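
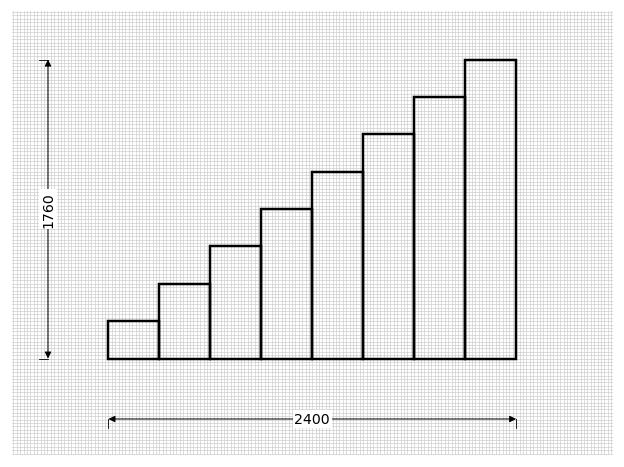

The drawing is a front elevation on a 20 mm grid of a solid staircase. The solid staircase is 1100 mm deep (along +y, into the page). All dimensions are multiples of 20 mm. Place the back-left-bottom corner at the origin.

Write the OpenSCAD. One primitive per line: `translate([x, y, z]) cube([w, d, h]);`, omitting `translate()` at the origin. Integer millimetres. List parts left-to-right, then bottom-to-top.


cube([300, 1100, 220]);
translate([300, 0, 0]) cube([300, 1100, 440]);
translate([600, 0, 0]) cube([300, 1100, 660]);
translate([900, 0, 0]) cube([300, 1100, 880]);
translate([1200, 0, 0]) cube([300, 1100, 1100]);
translate([1500, 0, 0]) cube([300, 1100, 1320]);
translate([1800, 0, 0]) cube([300, 1100, 1540]);
translate([2100, 0, 0]) cube([300, 1100, 1760]);


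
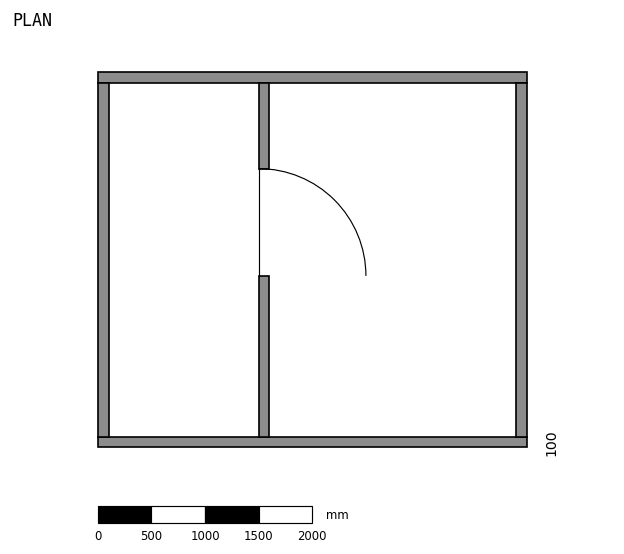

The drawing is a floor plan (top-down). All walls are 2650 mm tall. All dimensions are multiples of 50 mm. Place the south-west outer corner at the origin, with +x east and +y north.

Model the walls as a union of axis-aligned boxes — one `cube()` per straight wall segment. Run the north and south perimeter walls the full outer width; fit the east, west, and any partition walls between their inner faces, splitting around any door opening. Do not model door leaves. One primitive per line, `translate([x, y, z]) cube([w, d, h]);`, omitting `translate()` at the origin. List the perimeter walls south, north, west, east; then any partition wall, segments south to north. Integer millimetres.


cube([4000, 100, 2650]);
translate([0, 3400, 0]) cube([4000, 100, 2650]);
translate([0, 100, 0]) cube([100, 3300, 2650]);
translate([3900, 100, 0]) cube([100, 3300, 2650]);
translate([1500, 100, 0]) cube([100, 1500, 2650]);
translate([1500, 2600, 0]) cube([100, 800, 2650]);


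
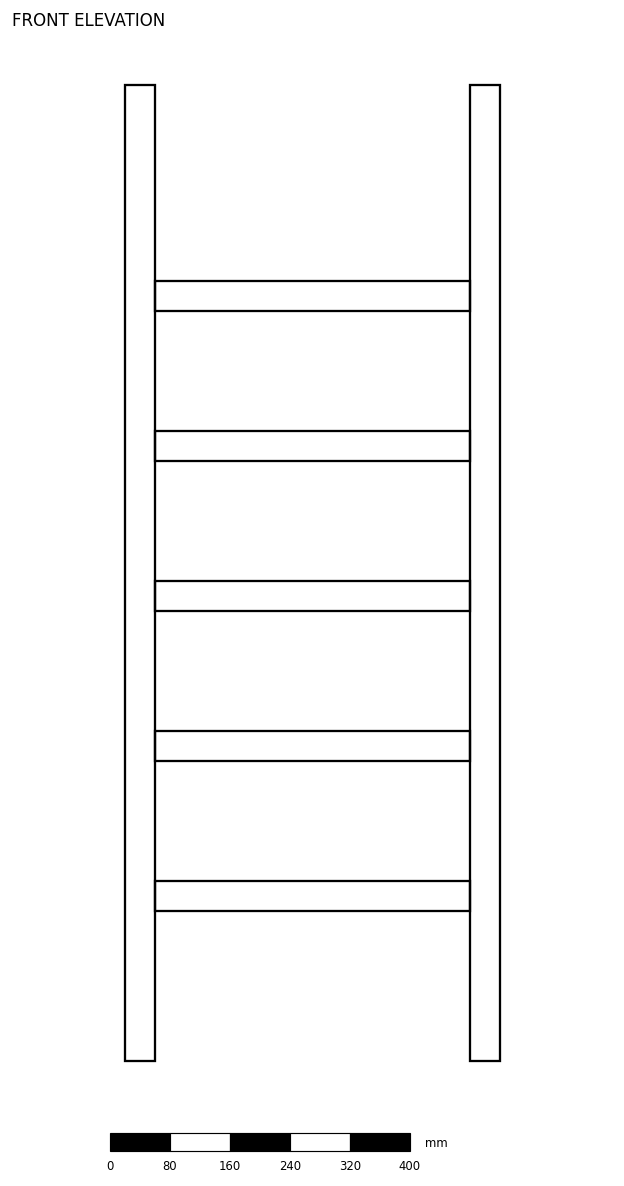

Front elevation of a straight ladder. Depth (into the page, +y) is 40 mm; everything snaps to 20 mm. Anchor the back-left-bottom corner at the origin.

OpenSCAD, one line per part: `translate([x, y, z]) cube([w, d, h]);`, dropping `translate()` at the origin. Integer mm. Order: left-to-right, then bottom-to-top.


cube([40, 40, 1300]);
translate([40, 0, 200]) cube([420, 40, 40]);
translate([40, 0, 400]) cube([420, 40, 40]);
translate([40, 0, 600]) cube([420, 40, 40]);
translate([40, 0, 800]) cube([420, 40, 40]);
translate([40, 0, 1000]) cube([420, 40, 40]);
translate([460, 0, 0]) cube([40, 40, 1300]);


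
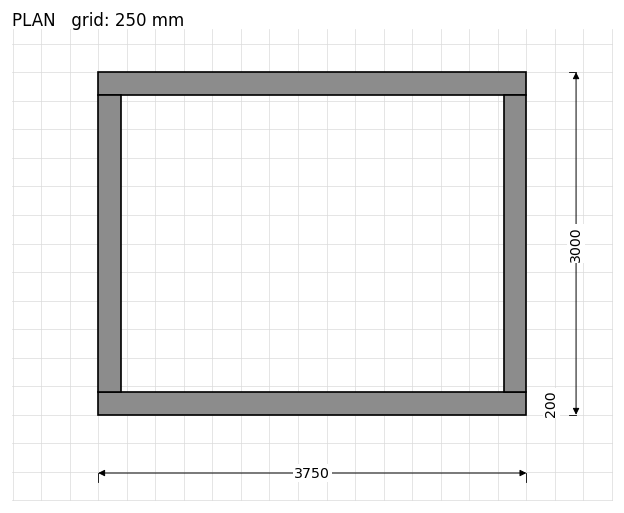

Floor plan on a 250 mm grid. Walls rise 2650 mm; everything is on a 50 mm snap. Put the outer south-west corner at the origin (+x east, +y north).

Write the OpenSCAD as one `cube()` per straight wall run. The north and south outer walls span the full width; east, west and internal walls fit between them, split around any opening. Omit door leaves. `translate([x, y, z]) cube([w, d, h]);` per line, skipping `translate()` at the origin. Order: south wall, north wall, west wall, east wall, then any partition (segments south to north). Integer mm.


cube([3750, 200, 2650]);
translate([0, 2800, 0]) cube([3750, 200, 2650]);
translate([0, 200, 0]) cube([200, 2600, 2650]);
translate([3550, 200, 0]) cube([200, 2600, 2650]);


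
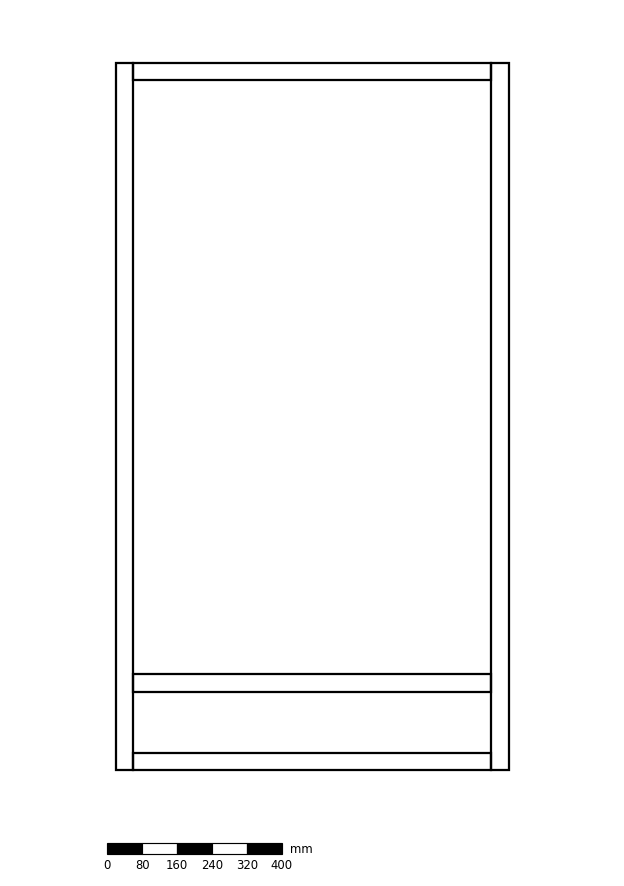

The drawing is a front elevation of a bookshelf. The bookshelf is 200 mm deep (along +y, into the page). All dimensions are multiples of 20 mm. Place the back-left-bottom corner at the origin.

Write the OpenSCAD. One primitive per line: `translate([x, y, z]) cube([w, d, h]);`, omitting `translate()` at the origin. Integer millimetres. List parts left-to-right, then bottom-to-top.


cube([40, 200, 1620]);
translate([40, 0, 0]) cube([820, 200, 40]);
translate([40, 0, 180]) cube([820, 200, 40]);
translate([40, 0, 1580]) cube([820, 200, 40]);
translate([860, 0, 0]) cube([40, 200, 1620]);


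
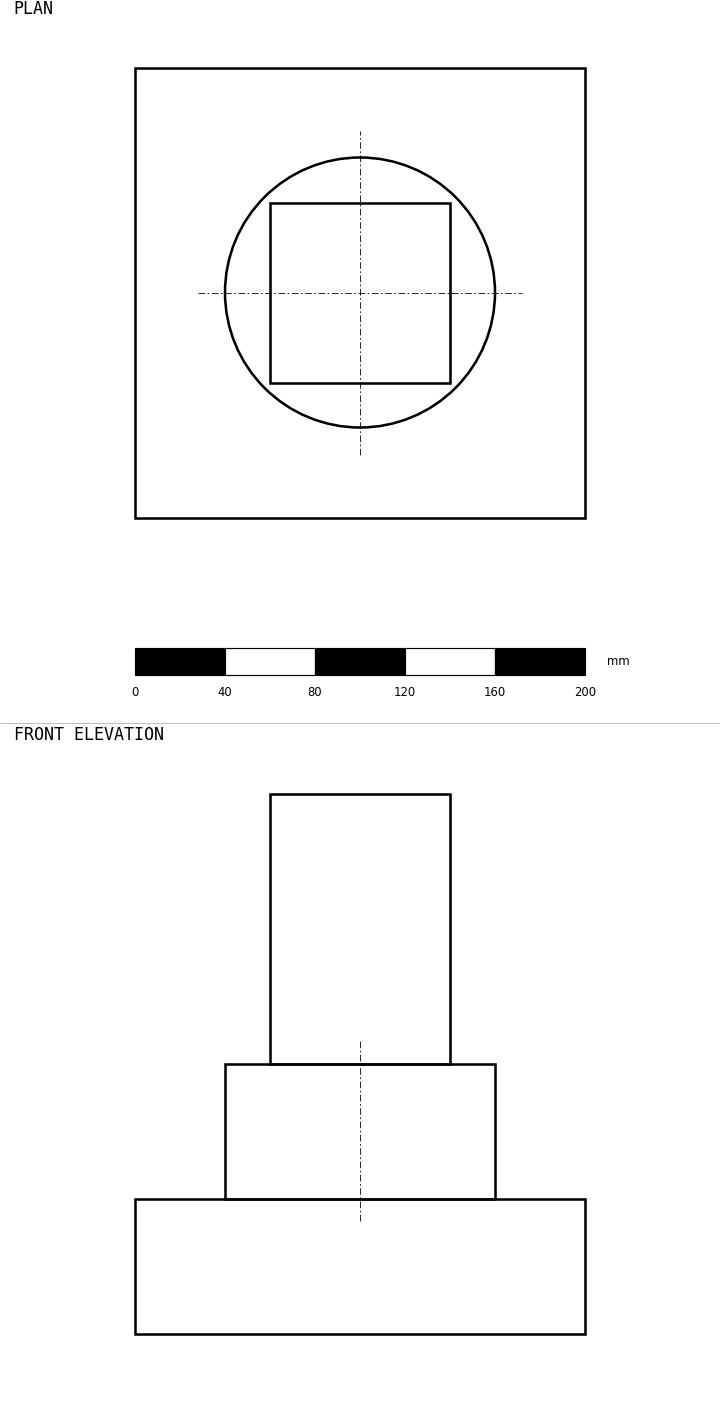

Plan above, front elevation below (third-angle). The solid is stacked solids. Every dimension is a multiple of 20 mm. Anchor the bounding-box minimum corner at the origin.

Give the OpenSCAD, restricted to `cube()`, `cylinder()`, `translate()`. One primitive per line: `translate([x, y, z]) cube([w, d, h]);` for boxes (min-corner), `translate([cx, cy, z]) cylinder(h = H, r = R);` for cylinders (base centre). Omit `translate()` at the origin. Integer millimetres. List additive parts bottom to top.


cube([200, 200, 60]);
translate([100, 100, 60]) cylinder(h = 60, r = 60);
translate([60, 60, 120]) cube([80, 80, 120]);


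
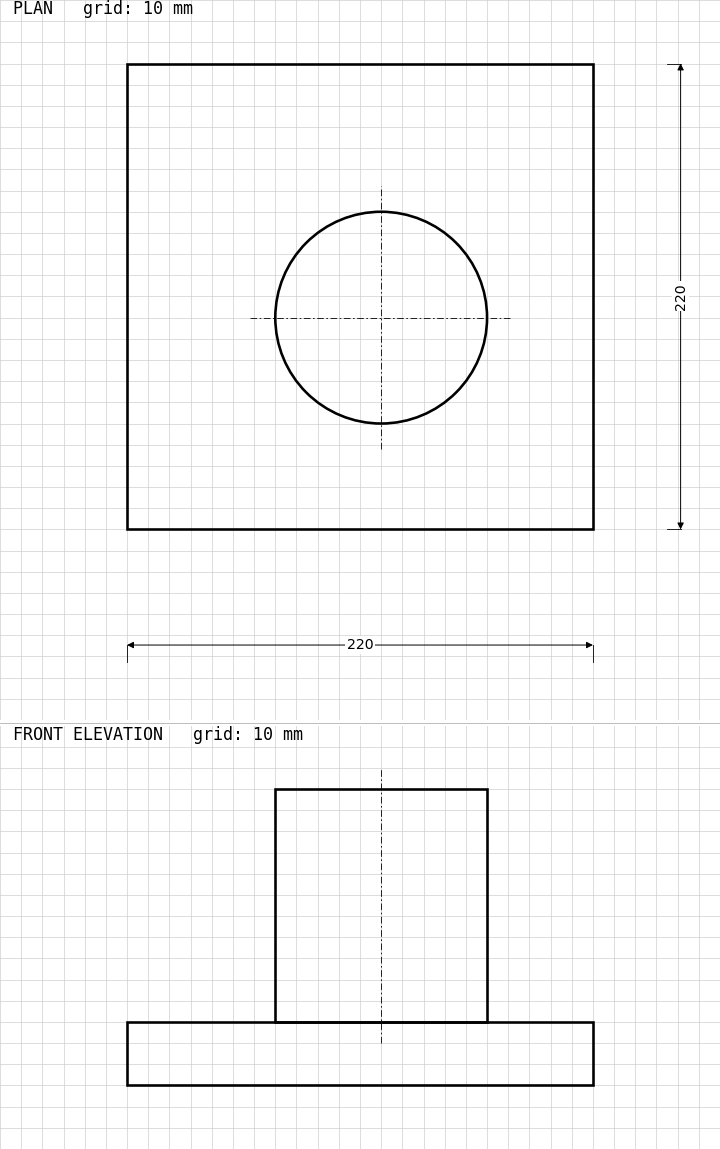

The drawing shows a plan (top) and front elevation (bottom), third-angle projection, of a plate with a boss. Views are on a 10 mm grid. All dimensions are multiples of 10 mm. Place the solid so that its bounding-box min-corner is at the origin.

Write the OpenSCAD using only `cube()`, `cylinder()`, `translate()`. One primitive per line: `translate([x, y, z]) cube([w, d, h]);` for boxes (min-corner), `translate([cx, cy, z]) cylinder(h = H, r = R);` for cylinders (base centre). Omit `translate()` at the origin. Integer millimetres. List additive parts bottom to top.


cube([220, 220, 30]);
translate([120, 100, 30]) cylinder(h = 110, r = 50);


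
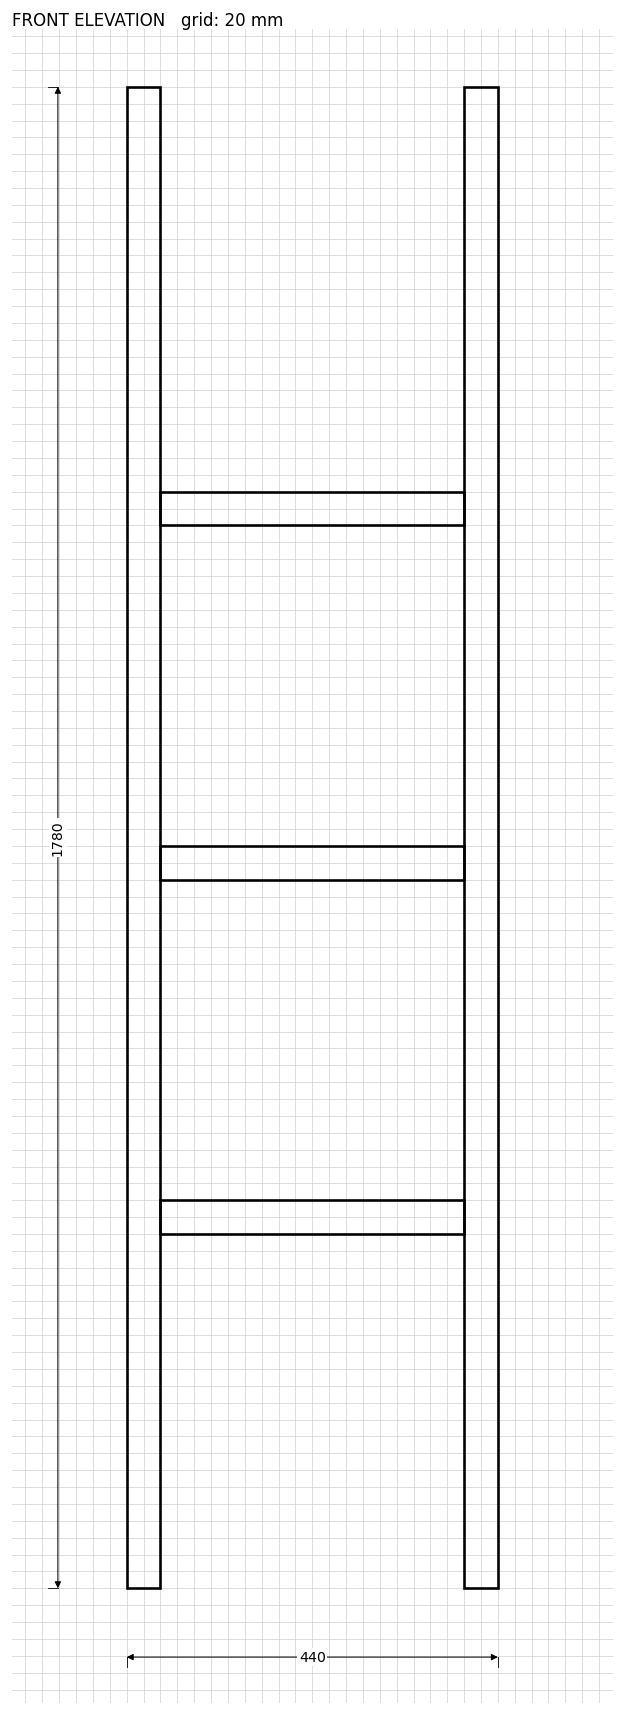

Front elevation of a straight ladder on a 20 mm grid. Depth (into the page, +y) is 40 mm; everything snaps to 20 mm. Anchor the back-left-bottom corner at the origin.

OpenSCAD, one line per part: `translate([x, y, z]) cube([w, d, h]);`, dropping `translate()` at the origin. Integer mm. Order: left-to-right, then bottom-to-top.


cube([40, 40, 1780]);
translate([40, 0, 420]) cube([360, 40, 40]);
translate([40, 0, 840]) cube([360, 40, 40]);
translate([40, 0, 1260]) cube([360, 40, 40]);
translate([400, 0, 0]) cube([40, 40, 1780]);


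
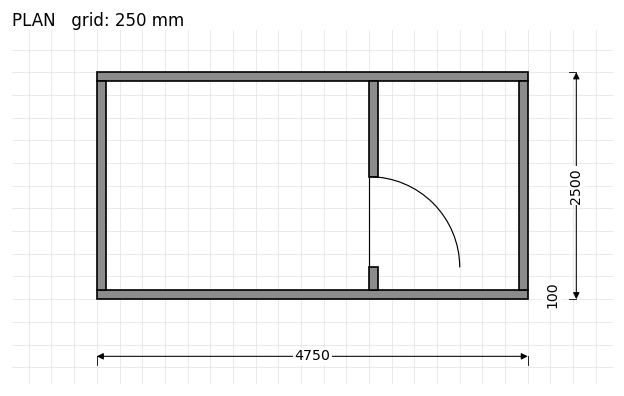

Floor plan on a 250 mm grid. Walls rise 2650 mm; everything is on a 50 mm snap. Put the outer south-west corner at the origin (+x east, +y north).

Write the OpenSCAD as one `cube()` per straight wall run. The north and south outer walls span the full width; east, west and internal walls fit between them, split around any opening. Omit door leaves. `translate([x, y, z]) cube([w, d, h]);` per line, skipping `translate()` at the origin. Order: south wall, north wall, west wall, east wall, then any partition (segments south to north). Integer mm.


cube([4750, 100, 2650]);
translate([0, 2400, 0]) cube([4750, 100, 2650]);
translate([0, 100, 0]) cube([100, 2300, 2650]);
translate([4650, 100, 0]) cube([100, 2300, 2650]);
translate([3000, 100, 0]) cube([100, 250, 2650]);
translate([3000, 1350, 0]) cube([100, 1050, 2650]);


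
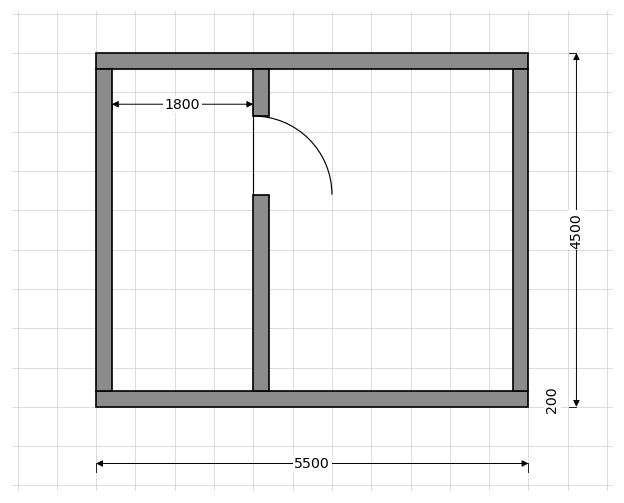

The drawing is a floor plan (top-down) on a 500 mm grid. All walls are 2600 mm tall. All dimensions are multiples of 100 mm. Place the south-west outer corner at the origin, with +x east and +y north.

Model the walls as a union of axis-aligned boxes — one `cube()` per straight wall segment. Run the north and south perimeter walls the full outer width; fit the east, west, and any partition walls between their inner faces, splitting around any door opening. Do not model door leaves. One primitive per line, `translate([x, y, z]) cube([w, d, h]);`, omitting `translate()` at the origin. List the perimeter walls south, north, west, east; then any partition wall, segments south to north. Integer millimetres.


cube([5500, 200, 2600]);
translate([0, 4300, 0]) cube([5500, 200, 2600]);
translate([0, 200, 0]) cube([200, 4100, 2600]);
translate([5300, 200, 0]) cube([200, 4100, 2600]);
translate([2000, 200, 0]) cube([200, 2500, 2600]);
translate([2000, 3700, 0]) cube([200, 600, 2600]);


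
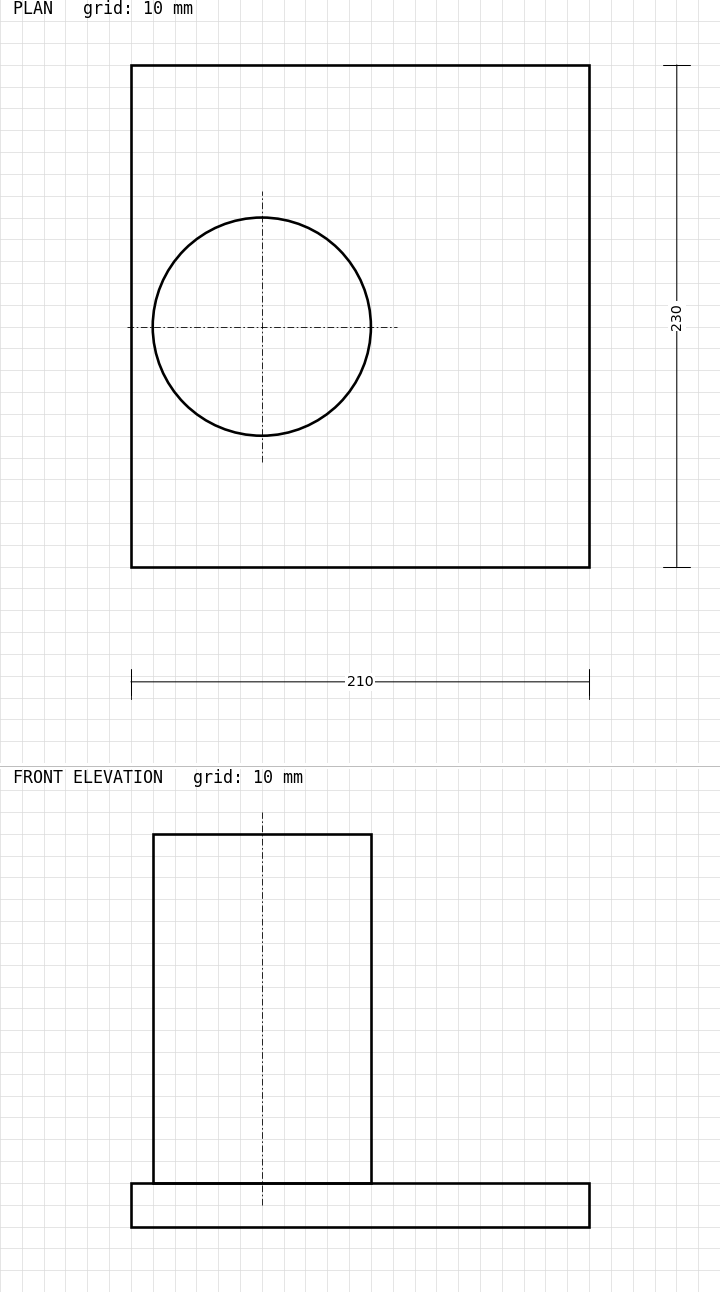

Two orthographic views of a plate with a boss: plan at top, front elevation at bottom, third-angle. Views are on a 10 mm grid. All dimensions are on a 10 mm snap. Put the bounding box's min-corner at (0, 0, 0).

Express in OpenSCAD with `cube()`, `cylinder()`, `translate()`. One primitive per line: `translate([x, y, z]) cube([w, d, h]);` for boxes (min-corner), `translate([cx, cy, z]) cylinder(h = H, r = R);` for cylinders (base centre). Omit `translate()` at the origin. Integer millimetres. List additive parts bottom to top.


cube([210, 230, 20]);
translate([60, 110, 20]) cylinder(h = 160, r = 50);


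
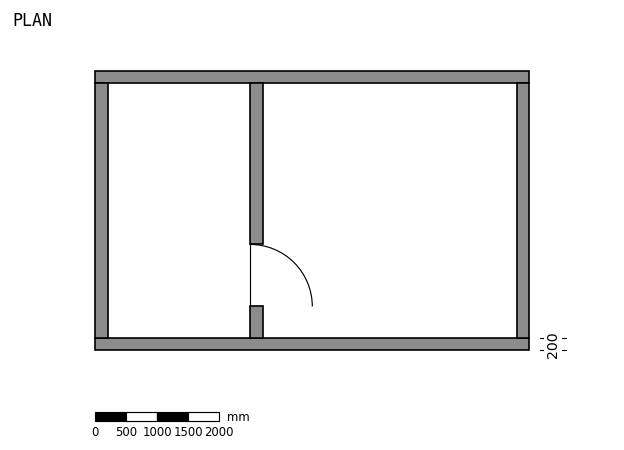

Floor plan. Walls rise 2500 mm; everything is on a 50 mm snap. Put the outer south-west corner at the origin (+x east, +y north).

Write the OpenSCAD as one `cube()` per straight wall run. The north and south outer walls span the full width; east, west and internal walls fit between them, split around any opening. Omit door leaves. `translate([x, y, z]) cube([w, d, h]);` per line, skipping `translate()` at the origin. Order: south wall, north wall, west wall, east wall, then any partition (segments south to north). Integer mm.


cube([7000, 200, 2500]);
translate([0, 4300, 0]) cube([7000, 200, 2500]);
translate([0, 200, 0]) cube([200, 4100, 2500]);
translate([6800, 200, 0]) cube([200, 4100, 2500]);
translate([2500, 200, 0]) cube([200, 500, 2500]);
translate([2500, 1700, 0]) cube([200, 2600, 2500]);


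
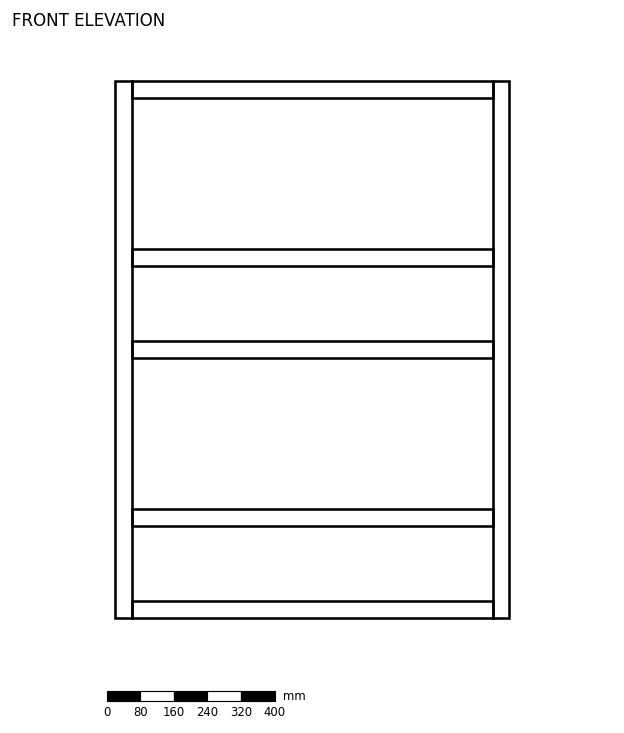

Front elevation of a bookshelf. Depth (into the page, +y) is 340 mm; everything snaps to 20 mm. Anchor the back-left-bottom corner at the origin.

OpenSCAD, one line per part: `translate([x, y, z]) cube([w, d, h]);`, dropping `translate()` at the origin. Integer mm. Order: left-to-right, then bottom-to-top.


cube([40, 340, 1280]);
translate([40, 0, 0]) cube([860, 340, 40]);
translate([40, 0, 220]) cube([860, 340, 40]);
translate([40, 0, 620]) cube([860, 340, 40]);
translate([40, 0, 840]) cube([860, 340, 40]);
translate([40, 0, 1240]) cube([860, 340, 40]);
translate([900, 0, 0]) cube([40, 340, 1280]);


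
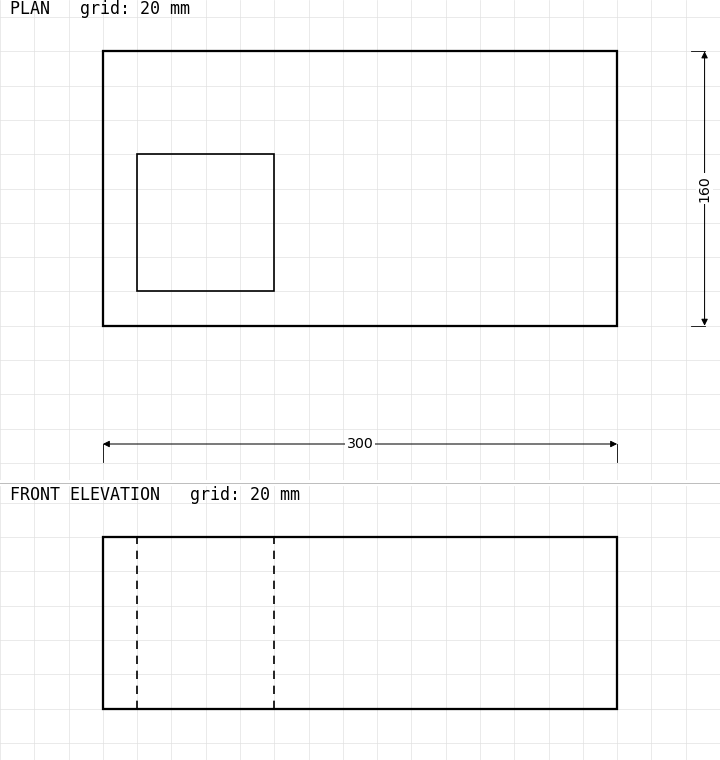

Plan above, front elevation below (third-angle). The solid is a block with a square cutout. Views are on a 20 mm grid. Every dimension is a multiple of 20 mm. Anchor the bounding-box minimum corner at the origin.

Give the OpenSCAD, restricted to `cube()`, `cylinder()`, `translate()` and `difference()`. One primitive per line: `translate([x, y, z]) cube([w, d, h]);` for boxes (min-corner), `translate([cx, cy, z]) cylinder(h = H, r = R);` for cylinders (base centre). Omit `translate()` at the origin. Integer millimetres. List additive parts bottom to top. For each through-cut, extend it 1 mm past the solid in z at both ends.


difference() {
  cube([300, 160, 100]);
  translate([20, 20, -1]) cube([80, 80, 102]);
}


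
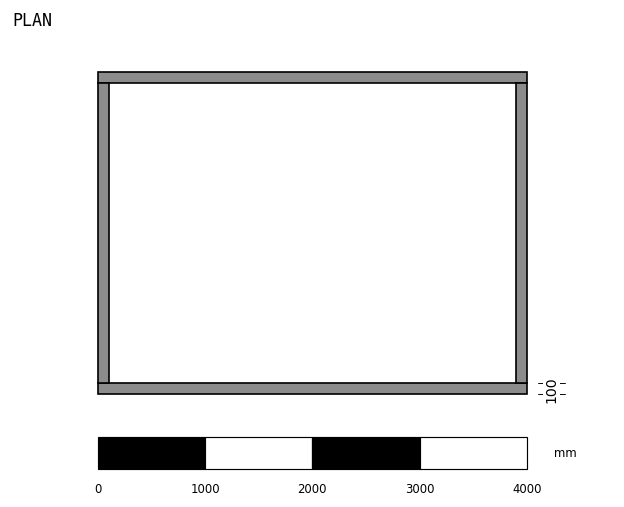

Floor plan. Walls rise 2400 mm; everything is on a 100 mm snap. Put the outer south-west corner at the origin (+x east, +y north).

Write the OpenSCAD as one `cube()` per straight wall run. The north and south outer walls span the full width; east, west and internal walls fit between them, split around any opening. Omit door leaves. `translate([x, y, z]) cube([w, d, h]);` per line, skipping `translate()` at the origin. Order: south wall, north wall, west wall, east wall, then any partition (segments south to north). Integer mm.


cube([4000, 100, 2400]);
translate([0, 2900, 0]) cube([4000, 100, 2400]);
translate([0, 100, 0]) cube([100, 2800, 2400]);
translate([3900, 100, 0]) cube([100, 2800, 2400]);


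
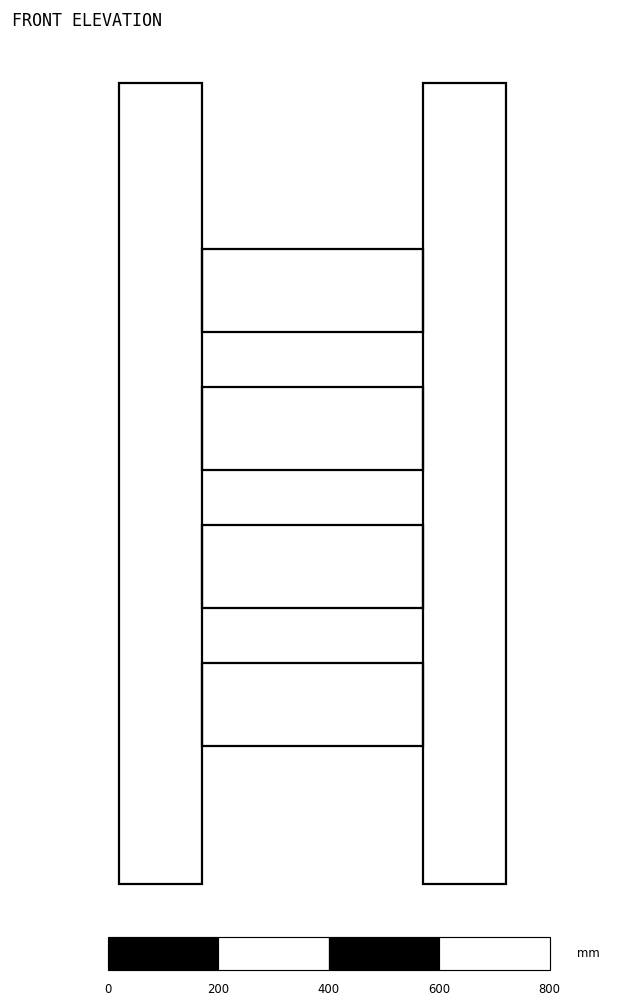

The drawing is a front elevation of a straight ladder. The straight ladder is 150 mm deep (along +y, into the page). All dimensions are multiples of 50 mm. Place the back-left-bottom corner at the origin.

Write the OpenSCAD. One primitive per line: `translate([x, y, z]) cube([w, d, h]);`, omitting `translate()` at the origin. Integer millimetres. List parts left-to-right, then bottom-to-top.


cube([150, 150, 1450]);
translate([150, 0, 250]) cube([400, 150, 150]);
translate([150, 0, 500]) cube([400, 150, 150]);
translate([150, 0, 750]) cube([400, 150, 150]);
translate([150, 0, 1000]) cube([400, 150, 150]);
translate([550, 0, 0]) cube([150, 150, 1450]);


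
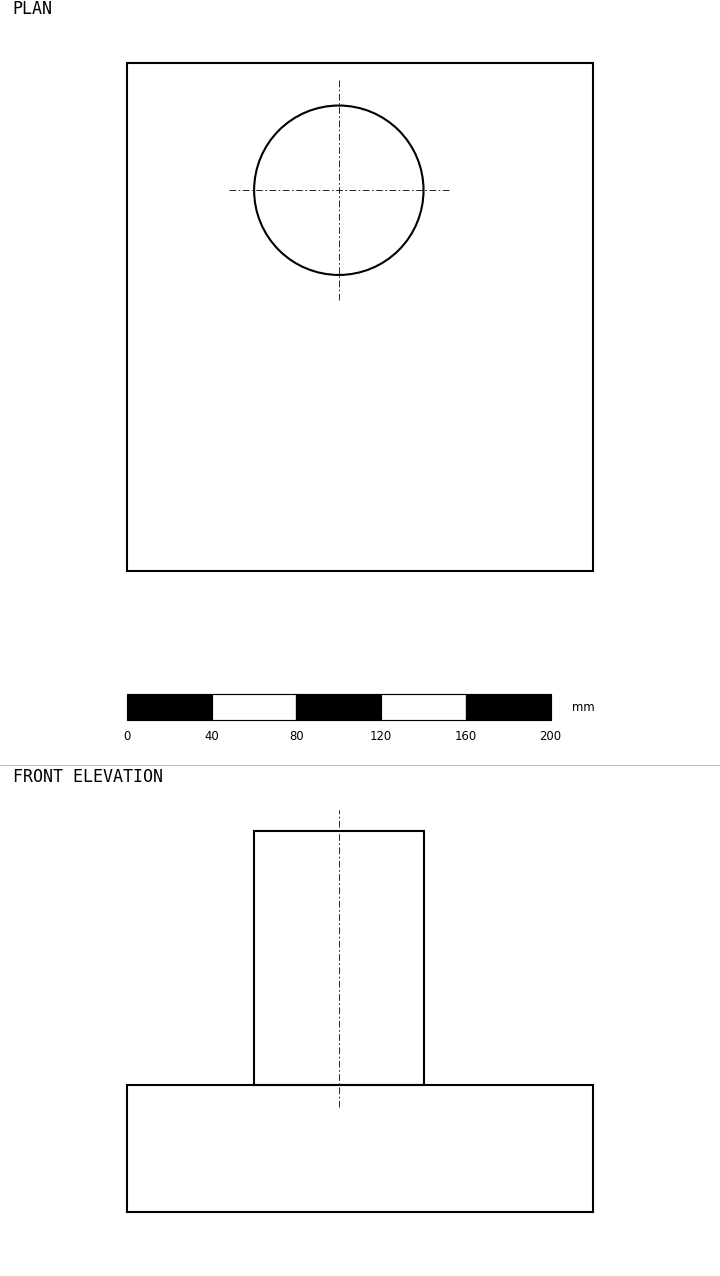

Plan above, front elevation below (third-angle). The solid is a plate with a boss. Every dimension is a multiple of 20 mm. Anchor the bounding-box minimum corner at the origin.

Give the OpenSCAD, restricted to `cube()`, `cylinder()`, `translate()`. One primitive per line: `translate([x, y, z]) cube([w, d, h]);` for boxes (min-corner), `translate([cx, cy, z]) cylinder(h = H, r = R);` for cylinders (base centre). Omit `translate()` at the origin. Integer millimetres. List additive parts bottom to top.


cube([220, 240, 60]);
translate([100, 180, 60]) cylinder(h = 120, r = 40);


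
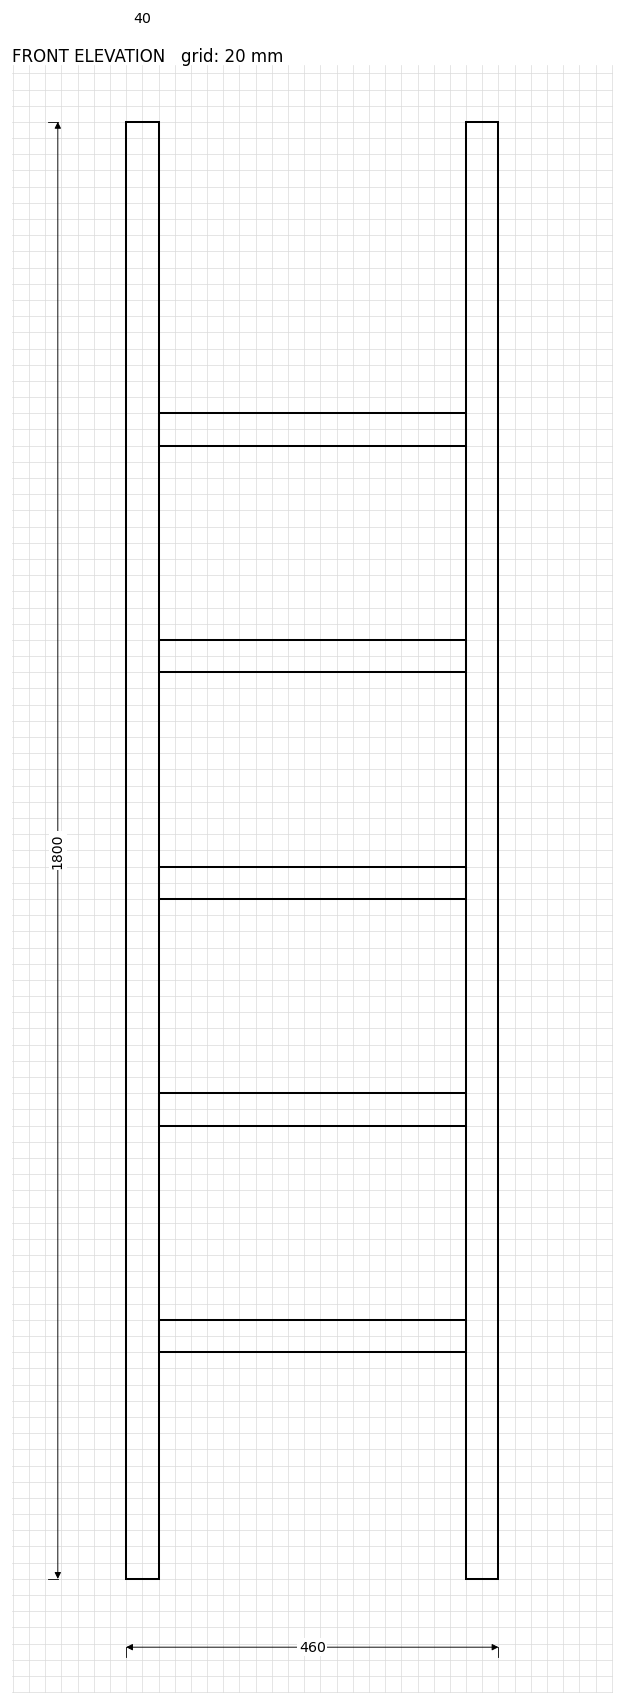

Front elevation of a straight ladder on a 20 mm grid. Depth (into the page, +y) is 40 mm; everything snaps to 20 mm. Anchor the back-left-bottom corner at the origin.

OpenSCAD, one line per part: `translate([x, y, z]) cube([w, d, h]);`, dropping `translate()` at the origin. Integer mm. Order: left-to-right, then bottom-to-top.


cube([40, 40, 1800]);
translate([40, 0, 280]) cube([380, 40, 40]);
translate([40, 0, 560]) cube([380, 40, 40]);
translate([40, 0, 840]) cube([380, 40, 40]);
translate([40, 0, 1120]) cube([380, 40, 40]);
translate([40, 0, 1400]) cube([380, 40, 40]);
translate([420, 0, 0]) cube([40, 40, 1800]);


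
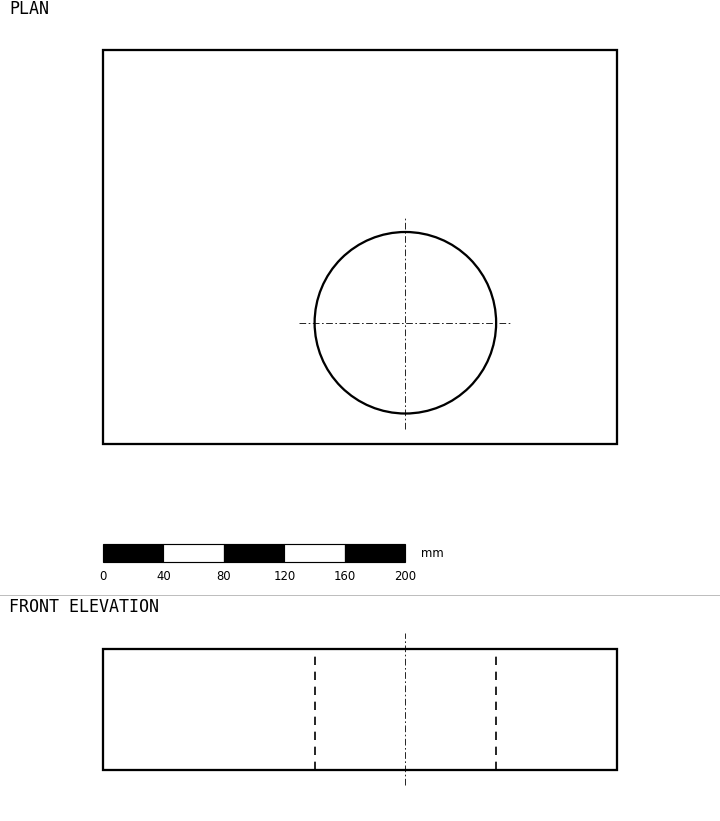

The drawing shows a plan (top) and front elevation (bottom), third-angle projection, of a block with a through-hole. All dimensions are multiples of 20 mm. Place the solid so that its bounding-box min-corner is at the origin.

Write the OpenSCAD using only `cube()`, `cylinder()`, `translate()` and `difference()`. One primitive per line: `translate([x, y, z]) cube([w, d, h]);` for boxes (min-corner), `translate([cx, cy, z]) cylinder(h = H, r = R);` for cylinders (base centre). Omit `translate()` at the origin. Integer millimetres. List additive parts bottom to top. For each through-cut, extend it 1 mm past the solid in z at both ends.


difference() {
  cube([340, 260, 80]);
  translate([200, 80, -1]) cylinder(h = 82, r = 60);
}


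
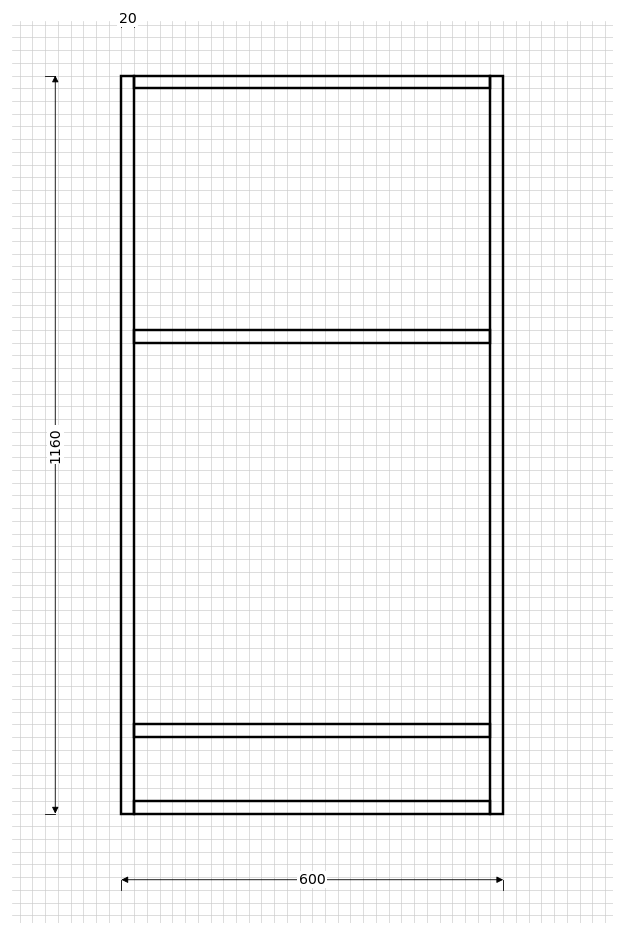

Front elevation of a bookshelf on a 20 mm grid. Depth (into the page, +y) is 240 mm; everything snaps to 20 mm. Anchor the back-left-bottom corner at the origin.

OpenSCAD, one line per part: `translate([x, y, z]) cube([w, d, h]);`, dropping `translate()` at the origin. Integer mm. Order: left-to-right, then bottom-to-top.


cube([20, 240, 1160]);
translate([20, 0, 0]) cube([560, 240, 20]);
translate([20, 0, 120]) cube([560, 240, 20]);
translate([20, 0, 740]) cube([560, 240, 20]);
translate([20, 0, 1140]) cube([560, 240, 20]);
translate([580, 0, 0]) cube([20, 240, 1160]);


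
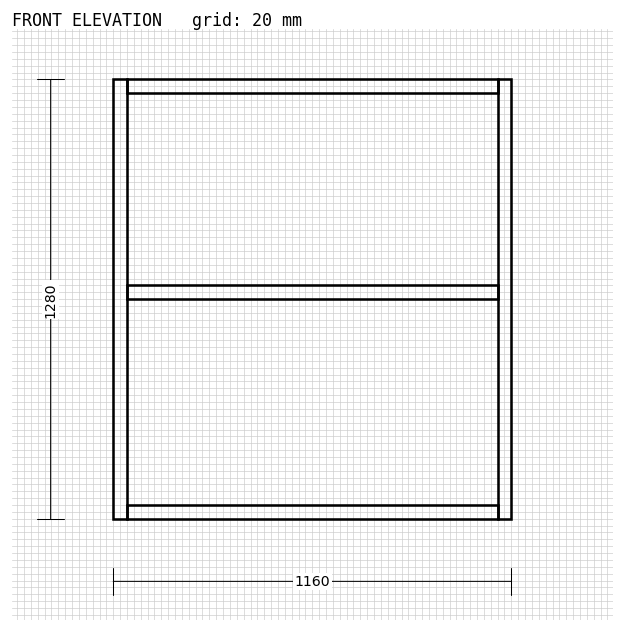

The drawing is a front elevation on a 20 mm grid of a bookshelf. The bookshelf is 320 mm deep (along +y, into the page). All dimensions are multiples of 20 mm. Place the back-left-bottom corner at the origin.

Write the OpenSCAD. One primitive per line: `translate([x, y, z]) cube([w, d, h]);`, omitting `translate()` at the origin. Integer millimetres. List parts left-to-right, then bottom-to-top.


cube([40, 320, 1280]);
translate([40, 0, 0]) cube([1080, 320, 40]);
translate([40, 0, 640]) cube([1080, 320, 40]);
translate([40, 0, 1240]) cube([1080, 320, 40]);
translate([1120, 0, 0]) cube([40, 320, 1280]);


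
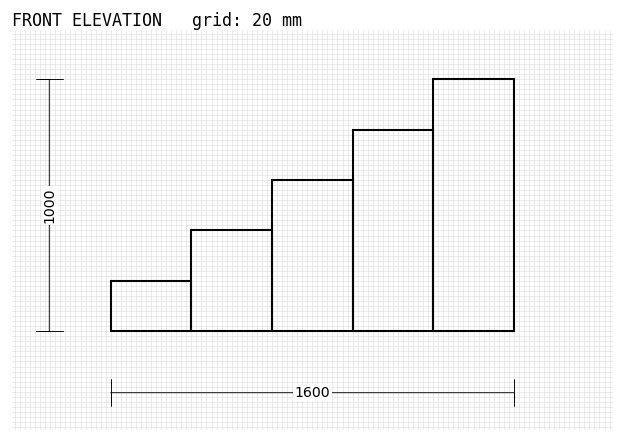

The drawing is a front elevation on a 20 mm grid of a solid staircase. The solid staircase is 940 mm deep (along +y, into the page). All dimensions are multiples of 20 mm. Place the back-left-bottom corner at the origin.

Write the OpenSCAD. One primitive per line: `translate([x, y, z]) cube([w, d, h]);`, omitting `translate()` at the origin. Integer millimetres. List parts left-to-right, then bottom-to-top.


cube([320, 940, 200]);
translate([320, 0, 0]) cube([320, 940, 400]);
translate([640, 0, 0]) cube([320, 940, 600]);
translate([960, 0, 0]) cube([320, 940, 800]);
translate([1280, 0, 0]) cube([320, 940, 1000]);


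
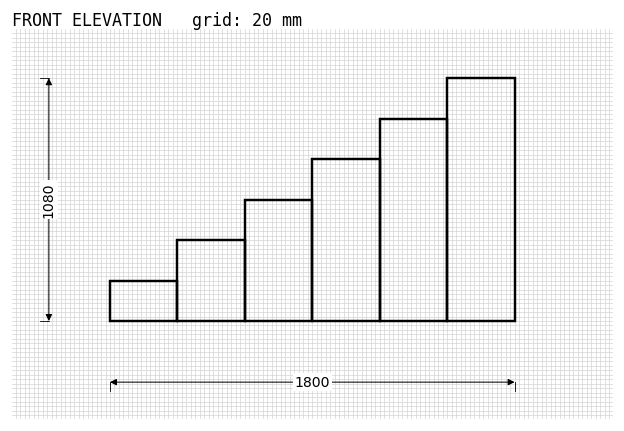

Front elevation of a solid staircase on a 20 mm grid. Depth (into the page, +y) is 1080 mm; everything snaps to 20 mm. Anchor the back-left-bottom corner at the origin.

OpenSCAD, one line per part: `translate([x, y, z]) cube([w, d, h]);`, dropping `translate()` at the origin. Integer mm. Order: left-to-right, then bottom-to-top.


cube([300, 1080, 180]);
translate([300, 0, 0]) cube([300, 1080, 360]);
translate([600, 0, 0]) cube([300, 1080, 540]);
translate([900, 0, 0]) cube([300, 1080, 720]);
translate([1200, 0, 0]) cube([300, 1080, 900]);
translate([1500, 0, 0]) cube([300, 1080, 1080]);


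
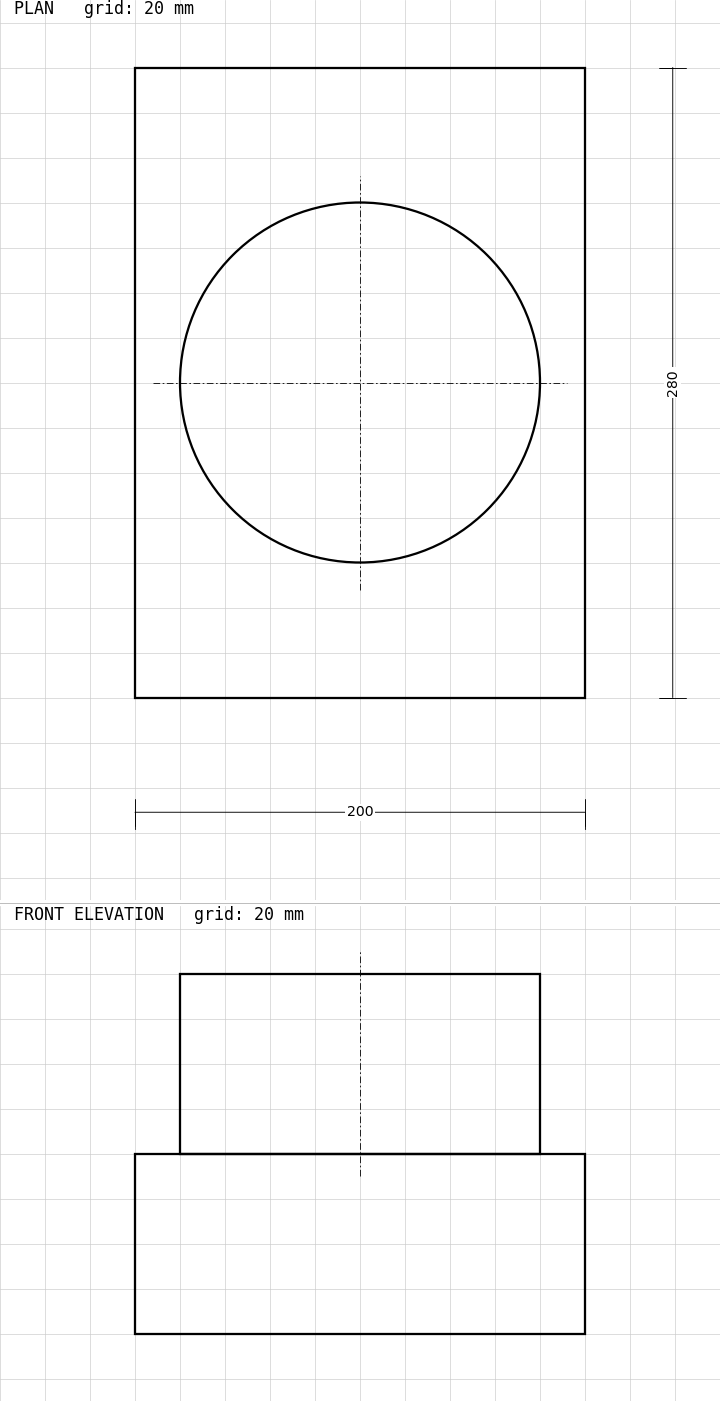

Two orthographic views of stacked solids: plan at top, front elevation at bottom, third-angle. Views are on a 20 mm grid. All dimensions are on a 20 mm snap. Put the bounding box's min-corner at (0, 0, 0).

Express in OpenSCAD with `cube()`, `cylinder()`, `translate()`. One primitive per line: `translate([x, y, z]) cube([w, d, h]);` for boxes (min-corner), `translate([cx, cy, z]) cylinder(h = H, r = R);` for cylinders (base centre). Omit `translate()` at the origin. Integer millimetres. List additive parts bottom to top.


cube([200, 280, 80]);
translate([100, 140, 80]) cylinder(h = 80, r = 80);


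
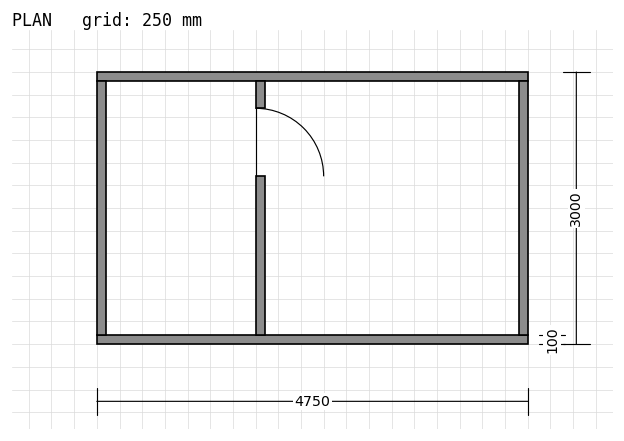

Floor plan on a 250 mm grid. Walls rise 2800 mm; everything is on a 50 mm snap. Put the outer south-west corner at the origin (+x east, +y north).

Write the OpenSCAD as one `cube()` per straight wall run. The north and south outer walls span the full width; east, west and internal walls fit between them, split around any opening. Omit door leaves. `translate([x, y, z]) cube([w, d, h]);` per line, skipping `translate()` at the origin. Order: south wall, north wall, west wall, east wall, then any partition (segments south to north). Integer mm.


cube([4750, 100, 2800]);
translate([0, 2900, 0]) cube([4750, 100, 2800]);
translate([0, 100, 0]) cube([100, 2800, 2800]);
translate([4650, 100, 0]) cube([100, 2800, 2800]);
translate([1750, 100, 0]) cube([100, 1750, 2800]);
translate([1750, 2600, 0]) cube([100, 300, 2800]);


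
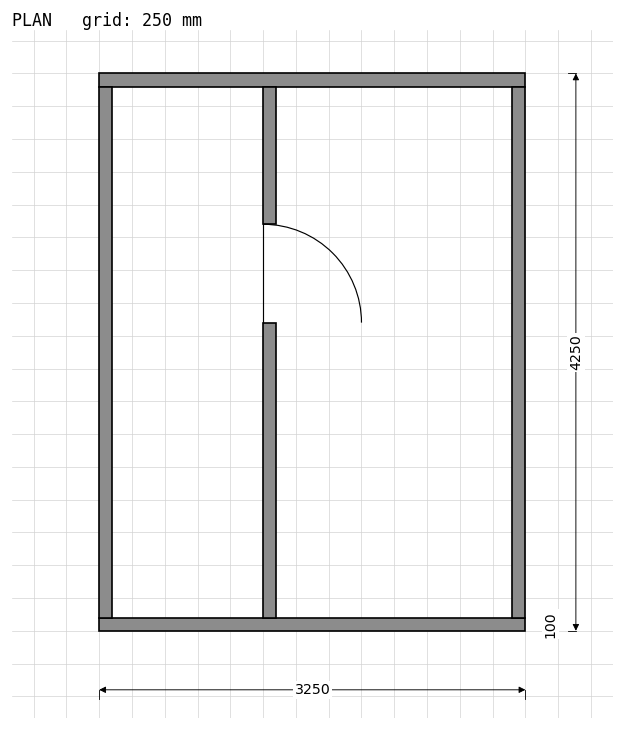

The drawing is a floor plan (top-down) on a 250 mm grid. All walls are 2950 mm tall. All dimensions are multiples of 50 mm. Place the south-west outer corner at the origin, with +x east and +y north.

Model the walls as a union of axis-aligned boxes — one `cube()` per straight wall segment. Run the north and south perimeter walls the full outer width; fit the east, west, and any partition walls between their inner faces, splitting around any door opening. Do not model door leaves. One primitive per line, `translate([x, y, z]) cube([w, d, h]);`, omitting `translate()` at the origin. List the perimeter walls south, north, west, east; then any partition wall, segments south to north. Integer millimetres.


cube([3250, 100, 2950]);
translate([0, 4150, 0]) cube([3250, 100, 2950]);
translate([0, 100, 0]) cube([100, 4050, 2950]);
translate([3150, 100, 0]) cube([100, 4050, 2950]);
translate([1250, 100, 0]) cube([100, 2250, 2950]);
translate([1250, 3100, 0]) cube([100, 1050, 2950]);


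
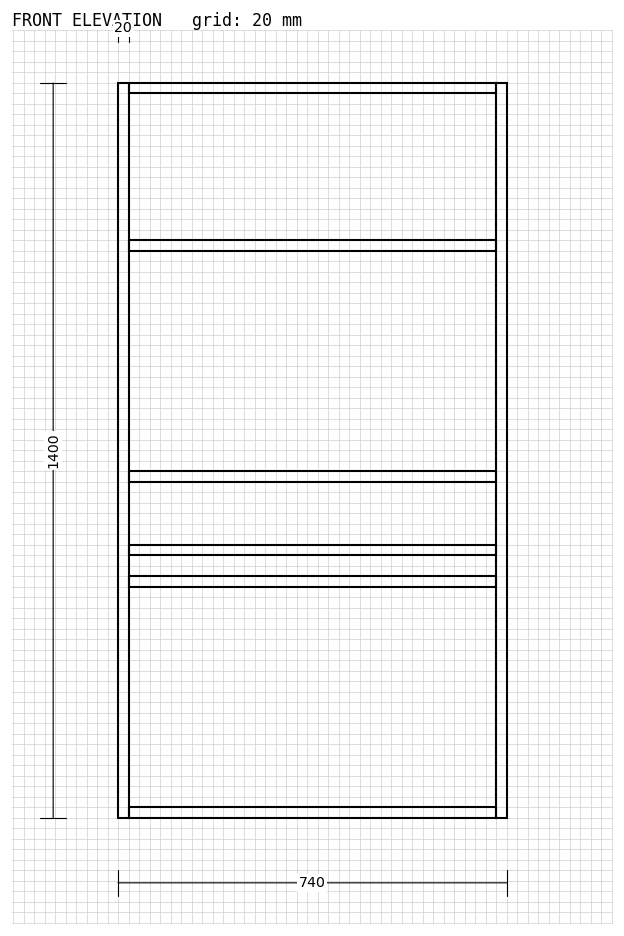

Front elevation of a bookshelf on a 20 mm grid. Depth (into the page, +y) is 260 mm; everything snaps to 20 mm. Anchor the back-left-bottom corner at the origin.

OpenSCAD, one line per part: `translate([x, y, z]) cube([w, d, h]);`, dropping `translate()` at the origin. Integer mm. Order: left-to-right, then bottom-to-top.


cube([20, 260, 1400]);
translate([20, 0, 0]) cube([700, 260, 20]);
translate([20, 0, 440]) cube([700, 260, 20]);
translate([20, 0, 500]) cube([700, 260, 20]);
translate([20, 0, 640]) cube([700, 260, 20]);
translate([20, 0, 1080]) cube([700, 260, 20]);
translate([20, 0, 1380]) cube([700, 260, 20]);
translate([720, 0, 0]) cube([20, 260, 1400]);


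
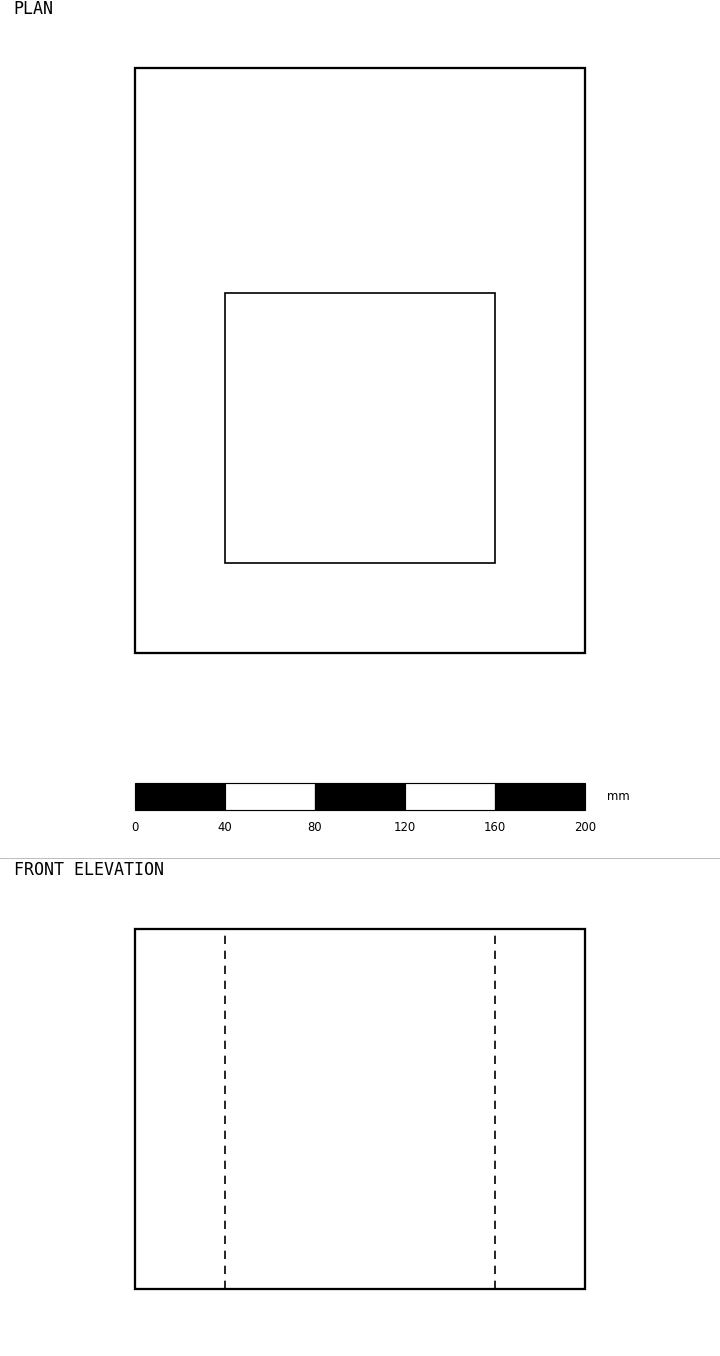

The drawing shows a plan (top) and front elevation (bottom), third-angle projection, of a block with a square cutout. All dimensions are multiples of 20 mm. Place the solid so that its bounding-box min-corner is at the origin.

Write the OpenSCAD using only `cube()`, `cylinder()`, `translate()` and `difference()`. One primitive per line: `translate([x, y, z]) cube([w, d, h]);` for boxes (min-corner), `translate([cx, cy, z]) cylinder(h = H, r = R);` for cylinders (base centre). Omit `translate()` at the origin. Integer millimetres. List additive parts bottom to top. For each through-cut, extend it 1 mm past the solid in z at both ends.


difference() {
  cube([200, 260, 160]);
  translate([40, 40, -1]) cube([120, 120, 162]);
}


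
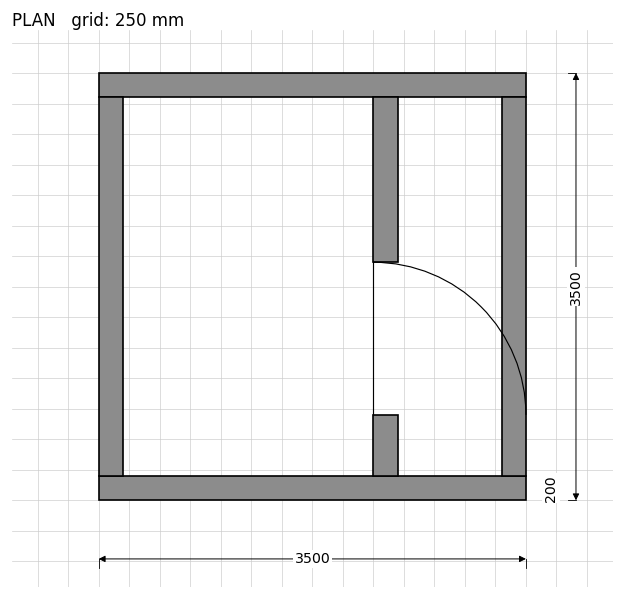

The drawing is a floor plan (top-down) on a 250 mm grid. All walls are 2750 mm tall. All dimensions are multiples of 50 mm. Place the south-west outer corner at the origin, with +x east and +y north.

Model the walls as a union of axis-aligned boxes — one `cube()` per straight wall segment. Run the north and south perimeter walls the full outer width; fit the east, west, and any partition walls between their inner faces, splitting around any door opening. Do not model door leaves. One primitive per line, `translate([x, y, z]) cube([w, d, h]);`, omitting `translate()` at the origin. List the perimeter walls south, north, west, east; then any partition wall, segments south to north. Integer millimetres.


cube([3500, 200, 2750]);
translate([0, 3300, 0]) cube([3500, 200, 2750]);
translate([0, 200, 0]) cube([200, 3100, 2750]);
translate([3300, 200, 0]) cube([200, 3100, 2750]);
translate([2250, 200, 0]) cube([200, 500, 2750]);
translate([2250, 1950, 0]) cube([200, 1350, 2750]);


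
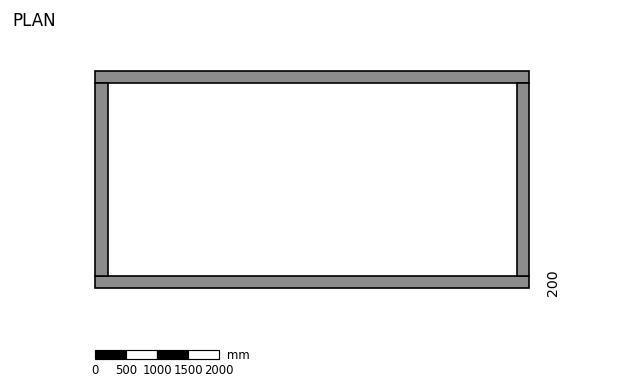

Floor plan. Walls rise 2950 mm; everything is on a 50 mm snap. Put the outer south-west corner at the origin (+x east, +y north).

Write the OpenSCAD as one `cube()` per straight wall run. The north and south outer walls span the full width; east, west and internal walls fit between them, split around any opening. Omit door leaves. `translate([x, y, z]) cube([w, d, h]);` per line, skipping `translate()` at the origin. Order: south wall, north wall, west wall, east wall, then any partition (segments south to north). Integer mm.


cube([7000, 200, 2950]);
translate([0, 3300, 0]) cube([7000, 200, 2950]);
translate([0, 200, 0]) cube([200, 3100, 2950]);
translate([6800, 200, 0]) cube([200, 3100, 2950]);


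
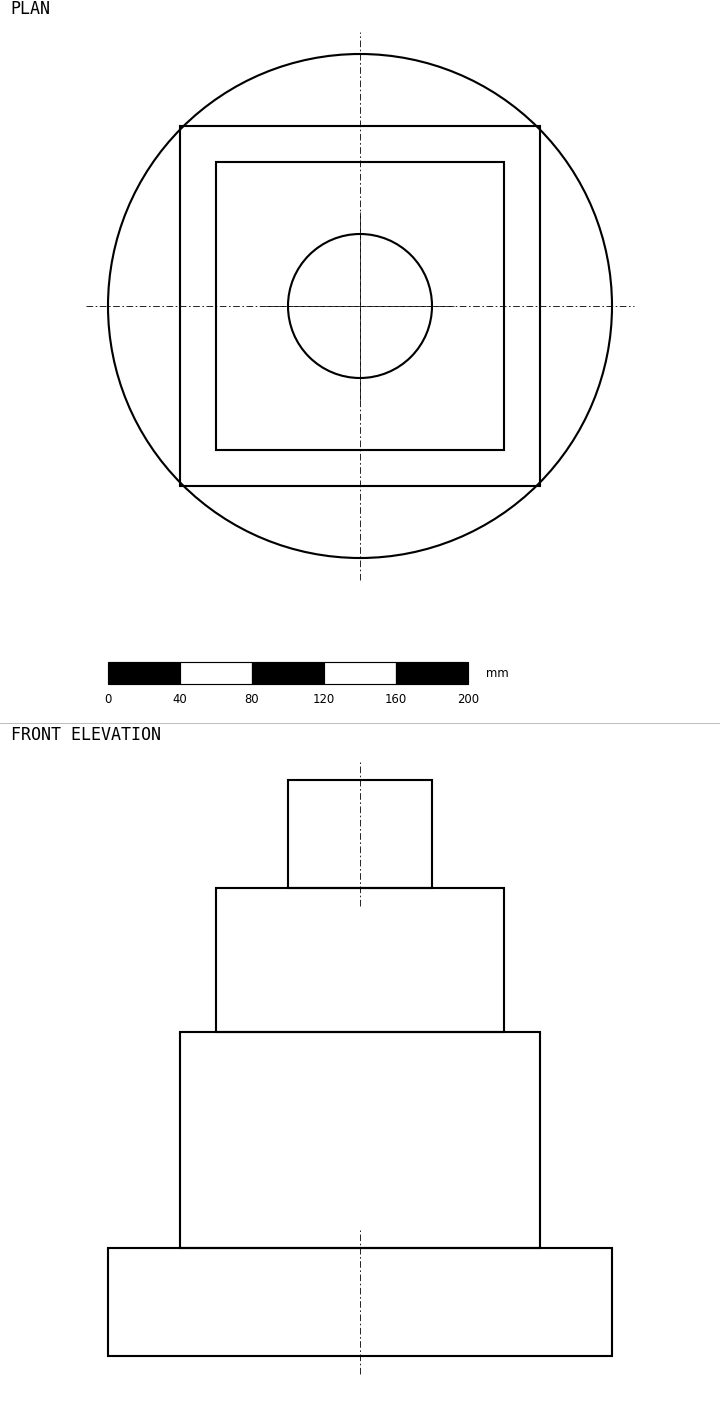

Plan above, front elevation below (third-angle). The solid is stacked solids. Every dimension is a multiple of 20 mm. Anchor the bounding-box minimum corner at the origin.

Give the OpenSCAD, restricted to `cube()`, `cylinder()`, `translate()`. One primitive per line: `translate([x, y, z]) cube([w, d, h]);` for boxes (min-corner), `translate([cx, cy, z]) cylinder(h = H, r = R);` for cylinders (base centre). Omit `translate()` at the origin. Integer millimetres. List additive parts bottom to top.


translate([140, 140, 0]) cylinder(h = 60, r = 140);
translate([40, 40, 60]) cube([200, 200, 120]);
translate([60, 60, 180]) cube([160, 160, 80]);
translate([140, 140, 260]) cylinder(h = 60, r = 40);


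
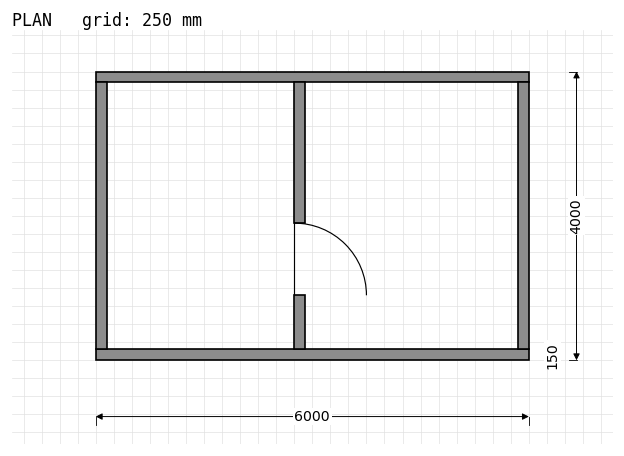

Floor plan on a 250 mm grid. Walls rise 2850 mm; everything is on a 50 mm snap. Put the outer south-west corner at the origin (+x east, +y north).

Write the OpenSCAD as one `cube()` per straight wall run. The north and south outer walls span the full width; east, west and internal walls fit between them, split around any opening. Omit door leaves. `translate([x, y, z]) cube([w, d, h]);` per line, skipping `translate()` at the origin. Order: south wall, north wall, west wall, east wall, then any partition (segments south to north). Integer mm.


cube([6000, 150, 2850]);
translate([0, 3850, 0]) cube([6000, 150, 2850]);
translate([0, 150, 0]) cube([150, 3700, 2850]);
translate([5850, 150, 0]) cube([150, 3700, 2850]);
translate([2750, 150, 0]) cube([150, 750, 2850]);
translate([2750, 1900, 0]) cube([150, 1950, 2850]);


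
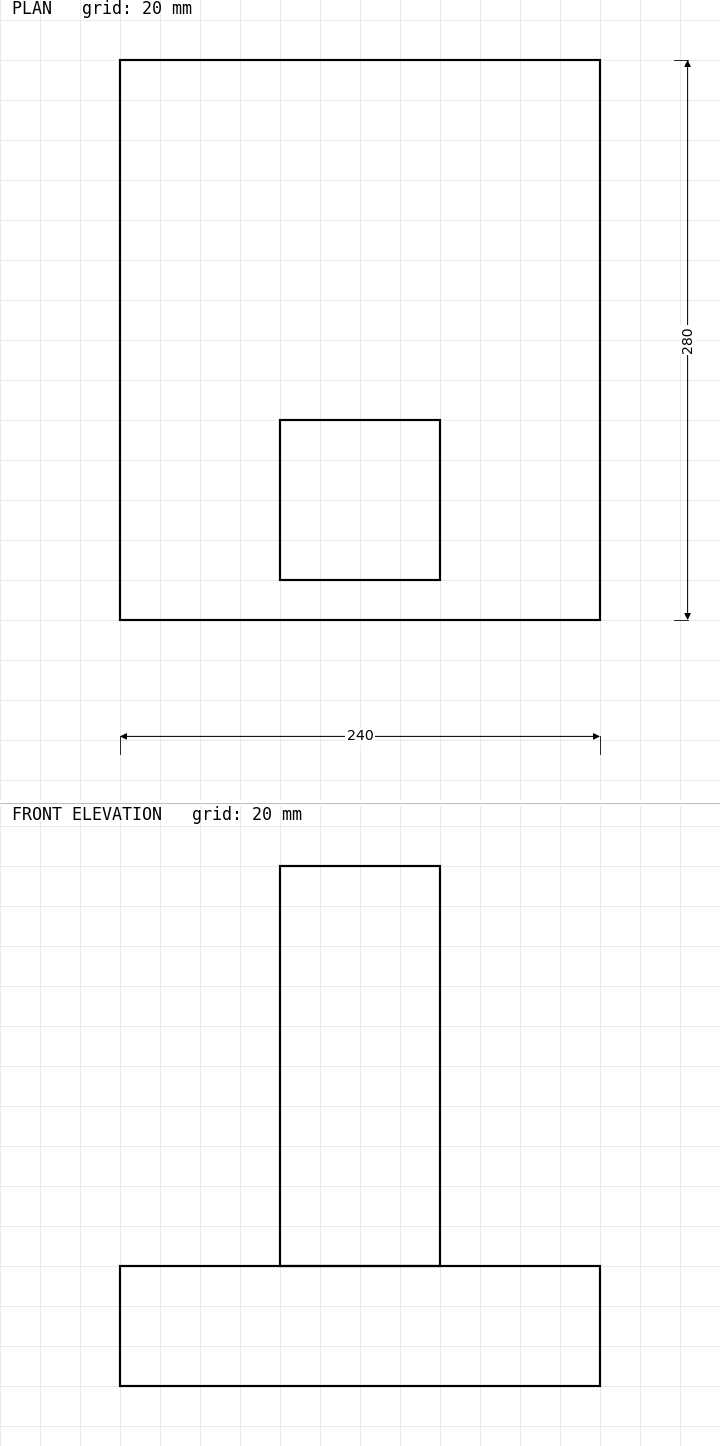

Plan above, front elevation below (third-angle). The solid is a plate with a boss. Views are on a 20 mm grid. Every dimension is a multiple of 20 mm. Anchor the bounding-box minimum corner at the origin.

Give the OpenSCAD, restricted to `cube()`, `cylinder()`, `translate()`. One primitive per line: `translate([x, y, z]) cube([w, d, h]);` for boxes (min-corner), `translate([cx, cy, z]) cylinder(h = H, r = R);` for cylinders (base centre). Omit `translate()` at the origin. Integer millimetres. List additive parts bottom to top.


cube([240, 280, 60]);
translate([80, 20, 60]) cube([80, 80, 200]);


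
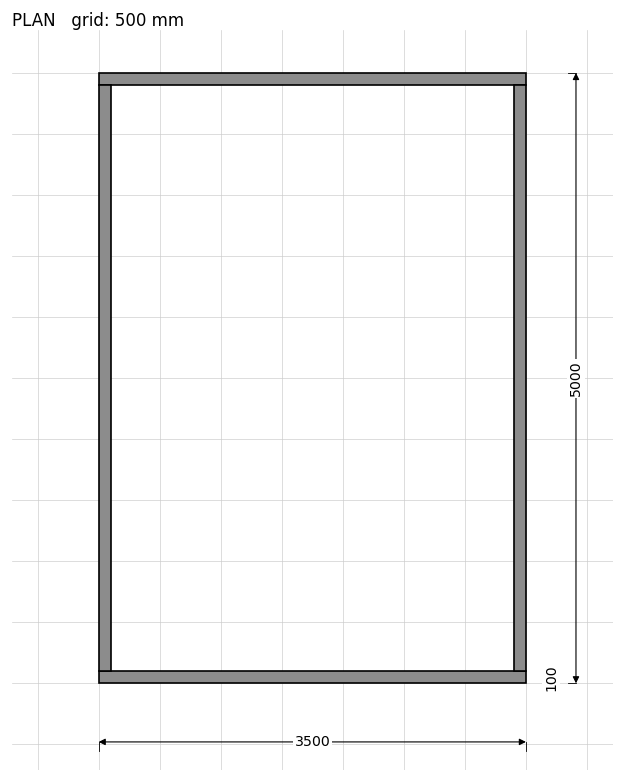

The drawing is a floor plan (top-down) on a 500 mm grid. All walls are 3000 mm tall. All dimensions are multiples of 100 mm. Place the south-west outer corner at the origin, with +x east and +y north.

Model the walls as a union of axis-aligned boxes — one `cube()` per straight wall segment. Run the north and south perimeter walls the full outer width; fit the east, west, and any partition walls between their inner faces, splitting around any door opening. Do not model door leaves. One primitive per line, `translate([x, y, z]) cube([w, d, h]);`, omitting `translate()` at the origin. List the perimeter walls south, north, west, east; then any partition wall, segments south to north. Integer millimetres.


cube([3500, 100, 3000]);
translate([0, 4900, 0]) cube([3500, 100, 3000]);
translate([0, 100, 0]) cube([100, 4800, 3000]);
translate([3400, 100, 0]) cube([100, 4800, 3000]);


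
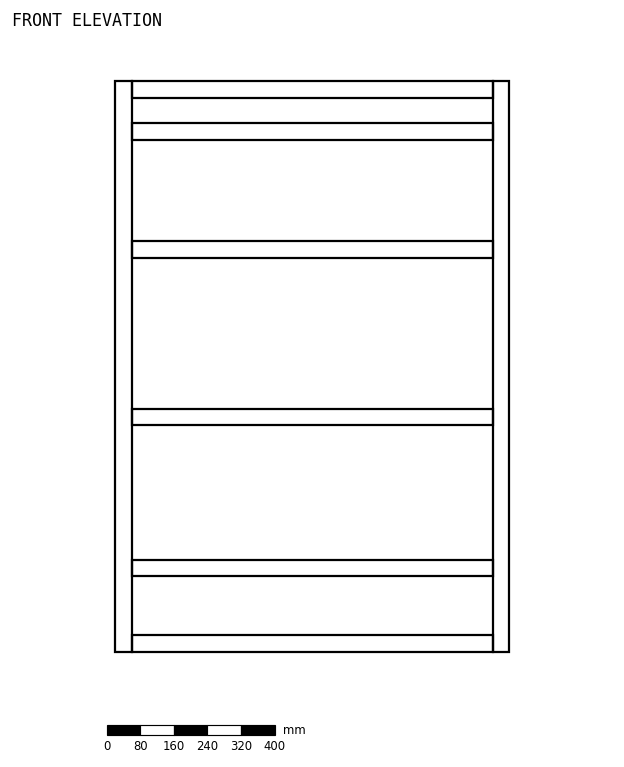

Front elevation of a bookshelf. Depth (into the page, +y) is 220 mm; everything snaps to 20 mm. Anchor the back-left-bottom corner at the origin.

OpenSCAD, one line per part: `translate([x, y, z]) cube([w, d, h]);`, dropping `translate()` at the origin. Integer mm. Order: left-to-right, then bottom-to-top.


cube([40, 220, 1360]);
translate([40, 0, 0]) cube([860, 220, 40]);
translate([40, 0, 180]) cube([860, 220, 40]);
translate([40, 0, 540]) cube([860, 220, 40]);
translate([40, 0, 940]) cube([860, 220, 40]);
translate([40, 0, 1220]) cube([860, 220, 40]);
translate([40, 0, 1320]) cube([860, 220, 40]);
translate([900, 0, 0]) cube([40, 220, 1360]);


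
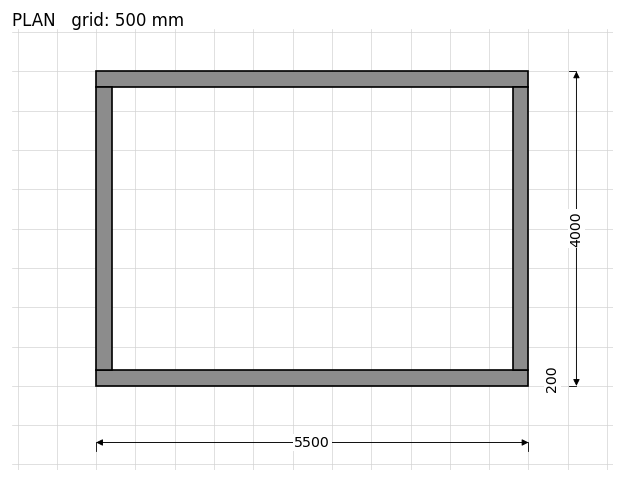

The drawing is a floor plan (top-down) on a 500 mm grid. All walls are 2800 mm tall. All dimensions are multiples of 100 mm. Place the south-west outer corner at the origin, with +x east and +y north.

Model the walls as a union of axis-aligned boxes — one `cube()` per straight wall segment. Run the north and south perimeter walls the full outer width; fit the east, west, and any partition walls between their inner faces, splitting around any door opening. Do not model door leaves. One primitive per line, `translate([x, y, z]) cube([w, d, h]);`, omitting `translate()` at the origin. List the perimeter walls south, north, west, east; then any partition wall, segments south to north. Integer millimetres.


cube([5500, 200, 2800]);
translate([0, 3800, 0]) cube([5500, 200, 2800]);
translate([0, 200, 0]) cube([200, 3600, 2800]);
translate([5300, 200, 0]) cube([200, 3600, 2800]);


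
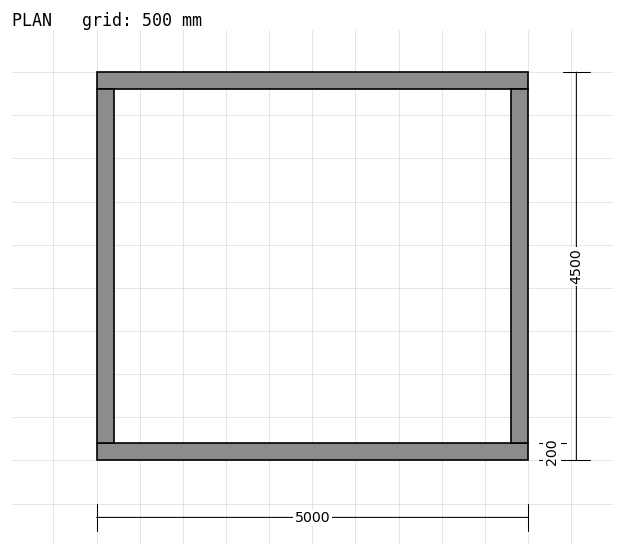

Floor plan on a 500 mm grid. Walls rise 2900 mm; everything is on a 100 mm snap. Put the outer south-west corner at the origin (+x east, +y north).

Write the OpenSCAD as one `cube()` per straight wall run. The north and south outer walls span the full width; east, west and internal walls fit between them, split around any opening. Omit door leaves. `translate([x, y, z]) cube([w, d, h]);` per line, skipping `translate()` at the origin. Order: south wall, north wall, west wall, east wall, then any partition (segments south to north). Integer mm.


cube([5000, 200, 2900]);
translate([0, 4300, 0]) cube([5000, 200, 2900]);
translate([0, 200, 0]) cube([200, 4100, 2900]);
translate([4800, 200, 0]) cube([200, 4100, 2900]);


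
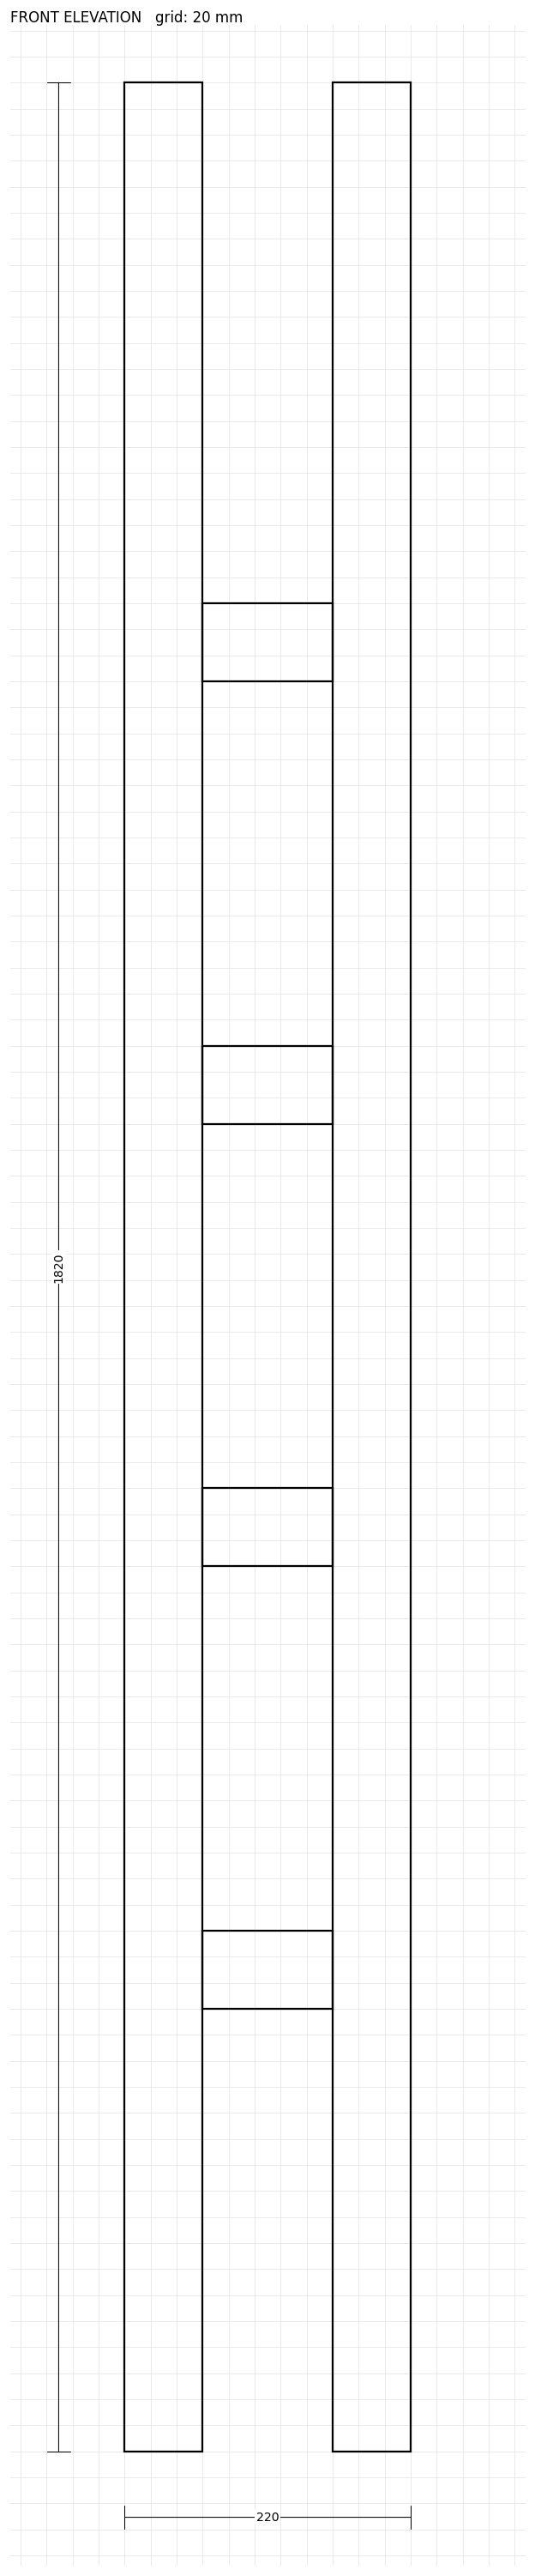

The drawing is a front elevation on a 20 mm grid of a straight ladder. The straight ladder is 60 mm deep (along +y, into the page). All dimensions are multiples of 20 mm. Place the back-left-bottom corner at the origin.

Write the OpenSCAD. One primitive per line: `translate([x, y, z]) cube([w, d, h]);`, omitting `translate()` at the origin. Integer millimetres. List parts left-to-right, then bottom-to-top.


cube([60, 60, 1820]);
translate([60, 0, 340]) cube([100, 60, 60]);
translate([60, 0, 680]) cube([100, 60, 60]);
translate([60, 0, 1020]) cube([100, 60, 60]);
translate([60, 0, 1360]) cube([100, 60, 60]);
translate([160, 0, 0]) cube([60, 60, 1820]);
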